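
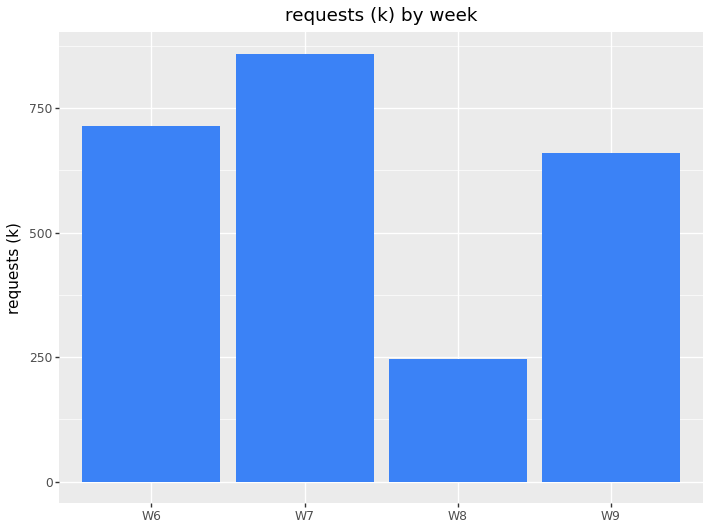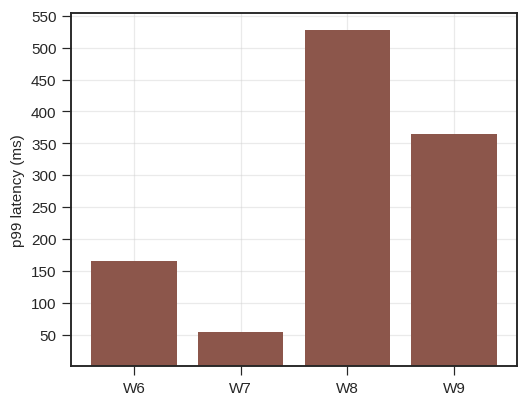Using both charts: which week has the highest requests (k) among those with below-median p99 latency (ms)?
W7

Chart 2 median p99 latency (ms) ≈ 250; below-median weeks: W6, W7. Among those, W7 has the highest requests (k) (≈ 900).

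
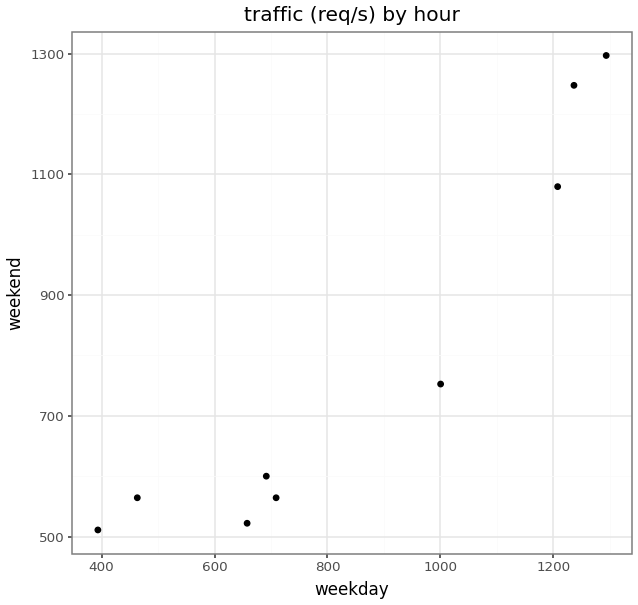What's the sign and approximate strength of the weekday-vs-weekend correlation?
Points are positively correlated; strong (|r| ≈ 0.9).

positive, strong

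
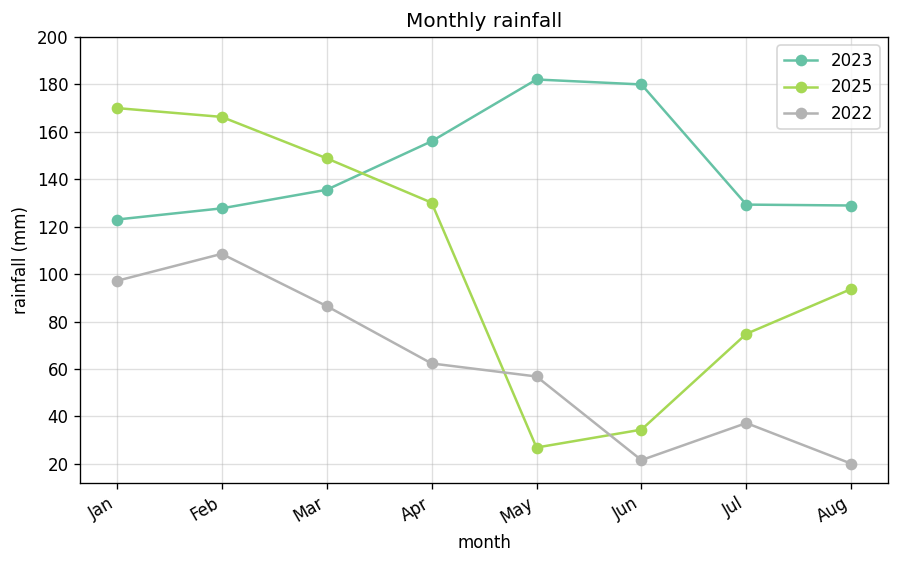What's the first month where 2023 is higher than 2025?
Mar: 2023 ≈ 140 vs 2025 ≈ 140 (not yet); Apr: 2023 ≈ 160 vs 2025 ≈ 140 (first crossover).

Apr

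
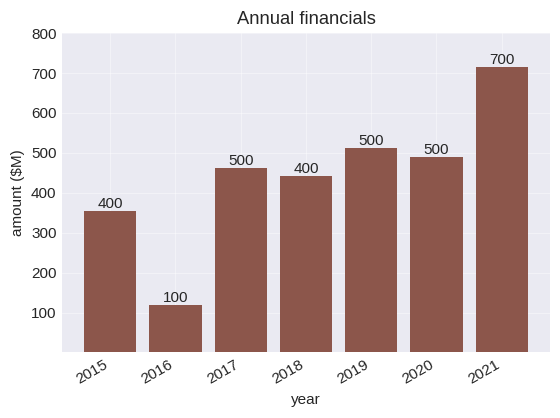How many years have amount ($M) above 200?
6

Above 200: 2015, 2017, 2018, 2019, 2020, 2021.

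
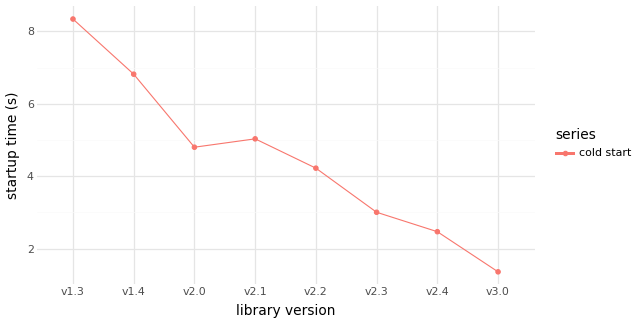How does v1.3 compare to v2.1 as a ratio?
v1.3 ≈ 8, v2.1 ≈ 5; 8/5 ≈ 1.6.

≈ 1.6×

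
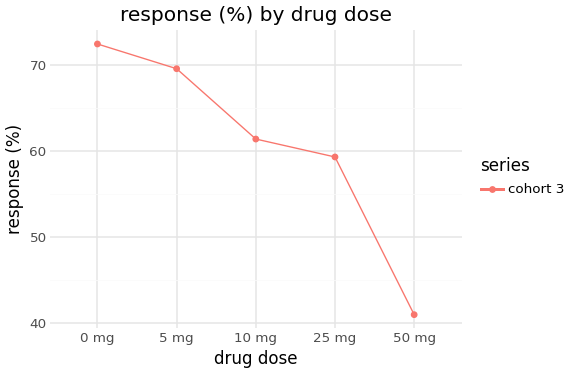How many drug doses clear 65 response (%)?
Above 65: 0 mg, 5 mg.

2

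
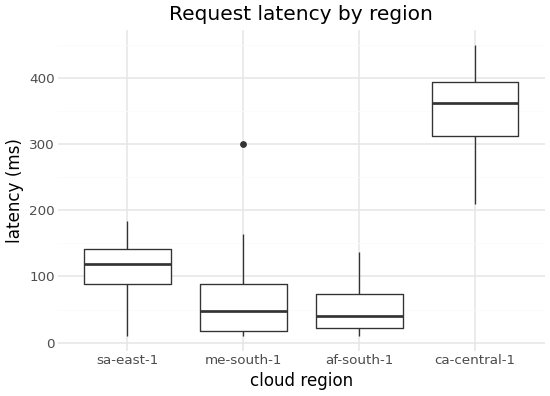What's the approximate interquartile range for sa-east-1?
Q3 ≈ 150, Q1 ≈ 100; IQR ≈ 50.

≈ 50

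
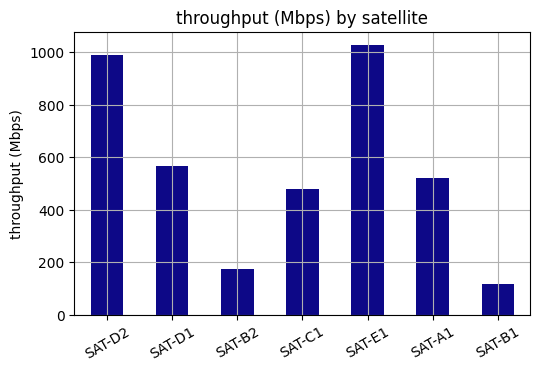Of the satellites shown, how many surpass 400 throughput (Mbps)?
5

Above 400: SAT-D2, SAT-D1, SAT-C1, SAT-E1, SAT-A1.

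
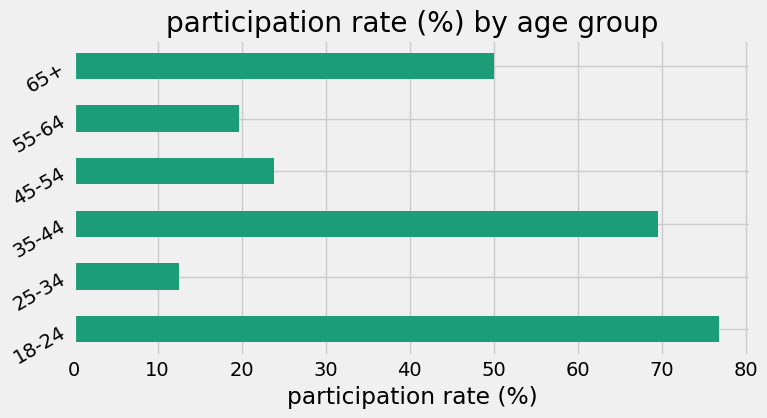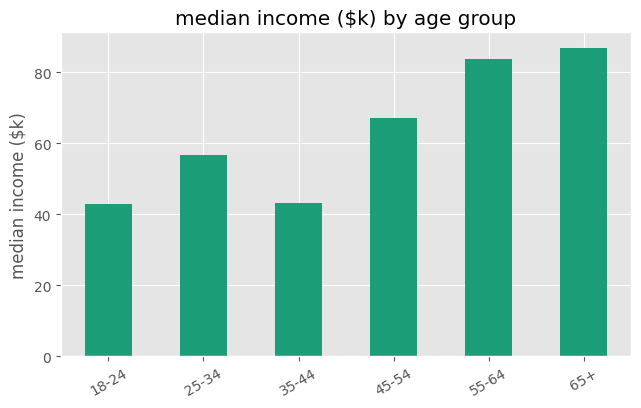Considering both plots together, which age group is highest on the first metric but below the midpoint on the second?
18-24

Chart 2 median median income ($k) ≈ 60; below-median age groups: 18-24, 25-34, 35-44. Among those, 18-24 has the highest participation rate (%) (≈ 80).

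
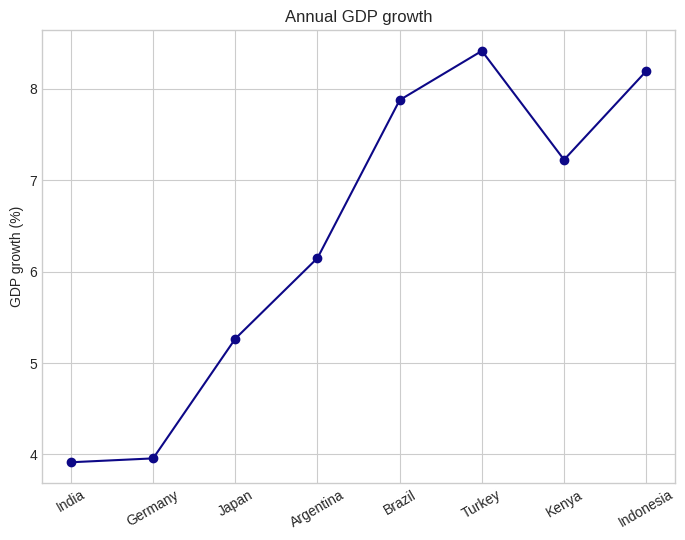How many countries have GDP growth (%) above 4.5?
Above 4.5: Japan, Argentina, Brazil, Turkey, Kenya, Indonesia.

6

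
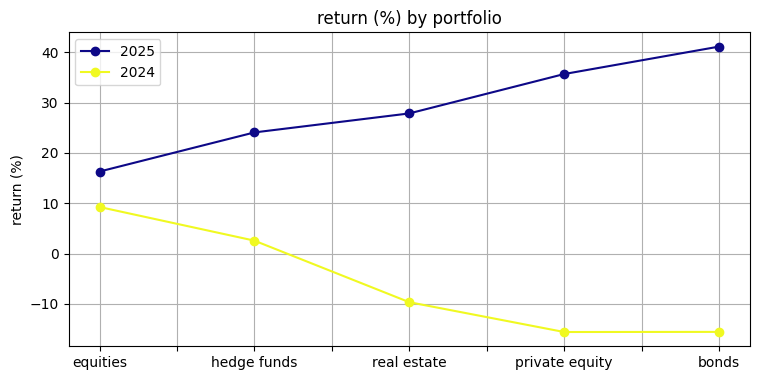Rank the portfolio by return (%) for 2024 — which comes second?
hedge funds

Top 3 for 2024: equities ≈ 10, hedge funds ≈ 5, real estate ≈ -10.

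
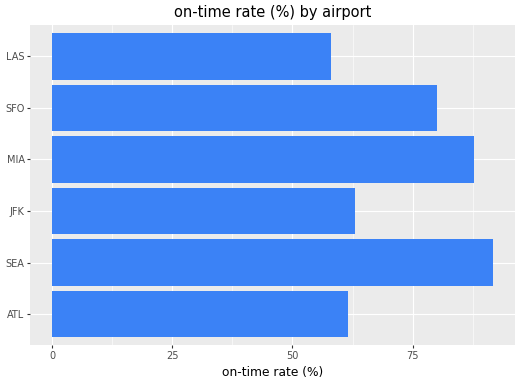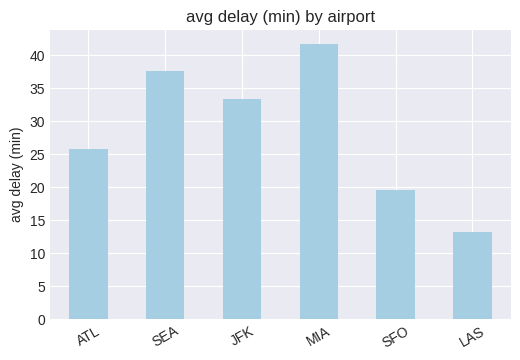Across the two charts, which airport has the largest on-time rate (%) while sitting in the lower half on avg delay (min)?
Chart 2 median avg delay (min) ≈ 30; below-median airports: ATL, SFO, LAS. Among those, SFO has the highest on-time rate (%) (≈ 80).

SFO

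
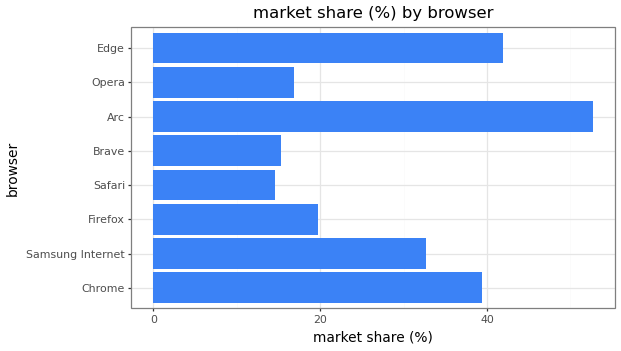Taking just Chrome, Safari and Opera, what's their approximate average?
≈ 23

(40 + 15 + 15) / 3 ≈ 23.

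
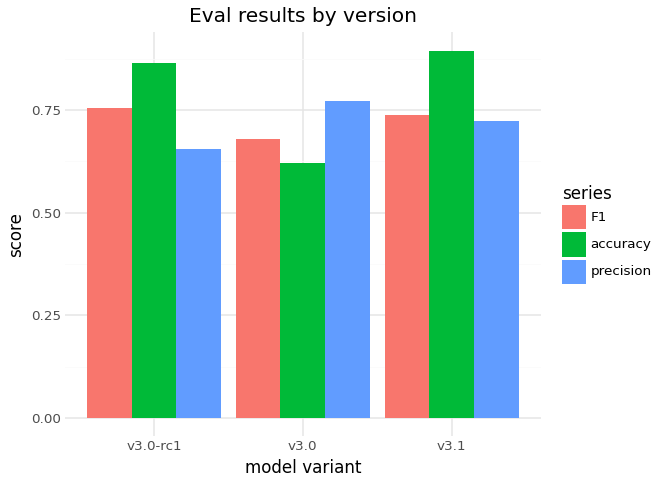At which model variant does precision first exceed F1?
v3.0-rc1: precision ≈ 0.7 vs F1 ≈ 0.8 (not yet); v3.0: precision ≈ 0.8 vs F1 ≈ 0.7 (first crossover).

v3.0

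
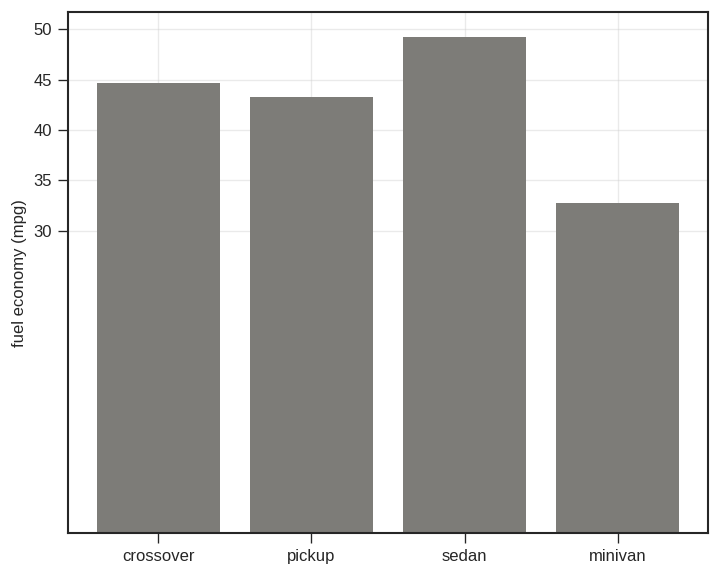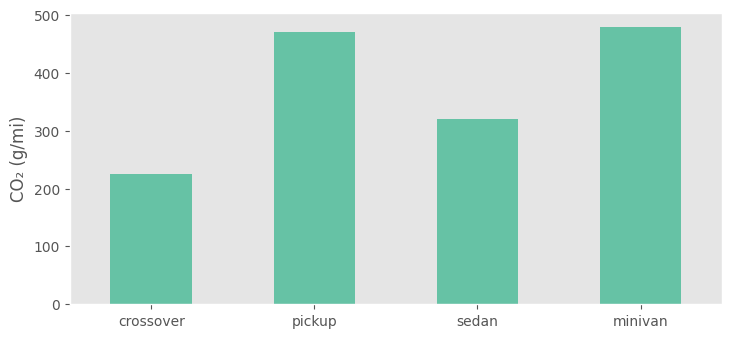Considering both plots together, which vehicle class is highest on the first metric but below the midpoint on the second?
Chart 2 median CO₂ (g/mi) ≈ 400; below-median vehicle classes: crossover, sedan. Among those, sedan has the highest fuel economy (mpg) (≈ 50).

sedan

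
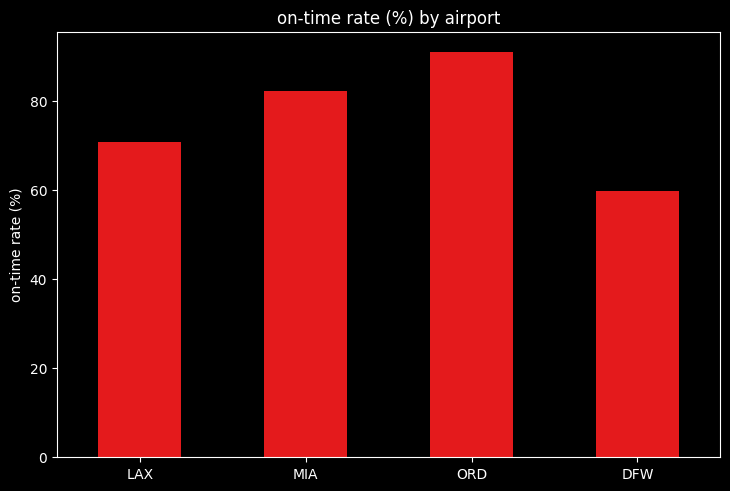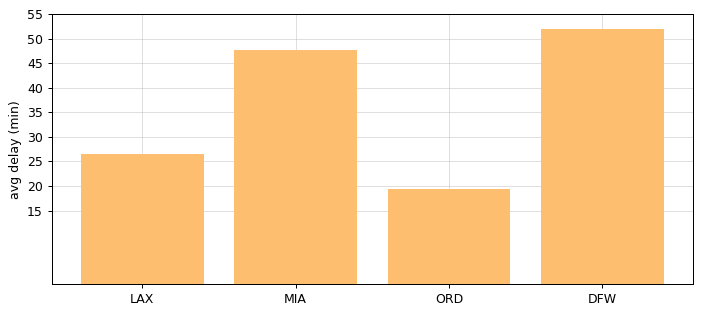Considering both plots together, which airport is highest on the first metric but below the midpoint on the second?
ORD

Chart 2 median avg delay (min) ≈ 35; below-median airports: LAX, ORD. Among those, ORD has the highest on-time rate (%) (≈ 90).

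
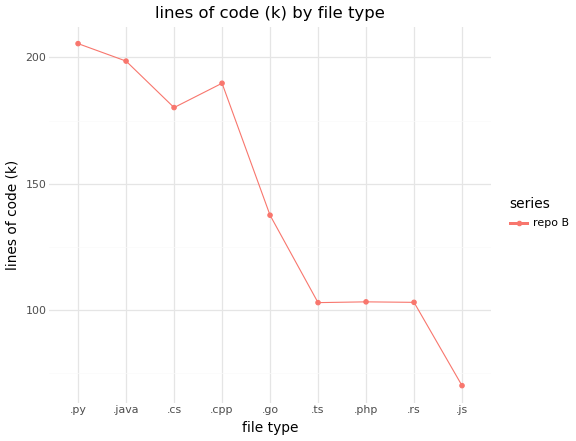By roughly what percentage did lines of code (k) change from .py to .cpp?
≈ -10%

.py ≈ 200, .cpp ≈ 180; (180 − 200) / 200 ≈ -10%.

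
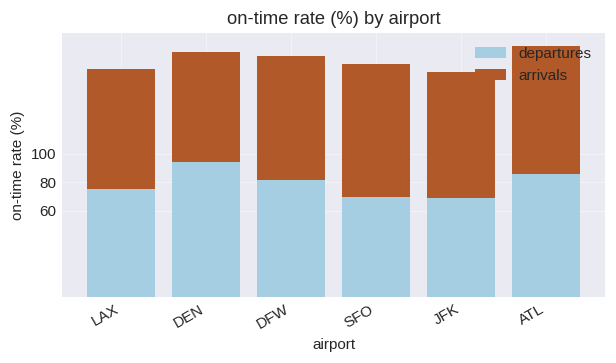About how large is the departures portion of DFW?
departures top ≈ 80, bottom ≈ 0; segment ≈ 80.

≈ 80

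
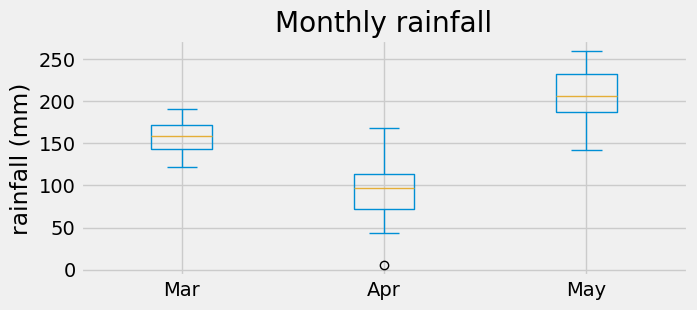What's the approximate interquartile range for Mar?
≈ 30

Q3 ≈ 170, Q1 ≈ 140; IQR ≈ 30.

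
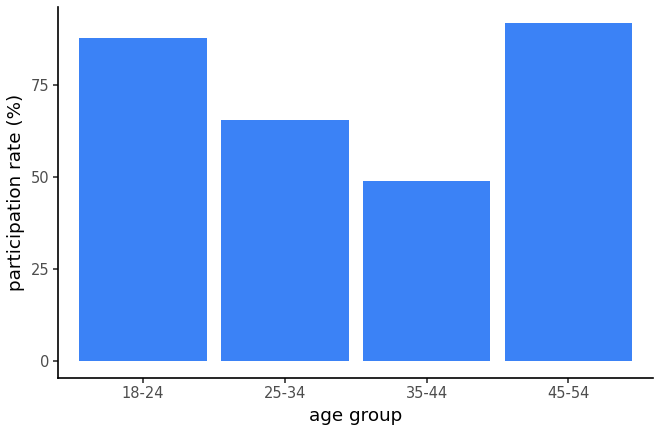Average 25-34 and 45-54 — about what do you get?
≈ 80

(70 + 90) / 2 ≈ 80.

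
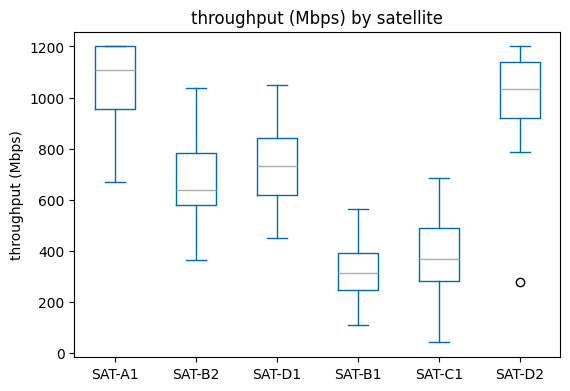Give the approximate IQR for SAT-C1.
≈ 200

Q3 ≈ 500, Q1 ≈ 300; IQR ≈ 200.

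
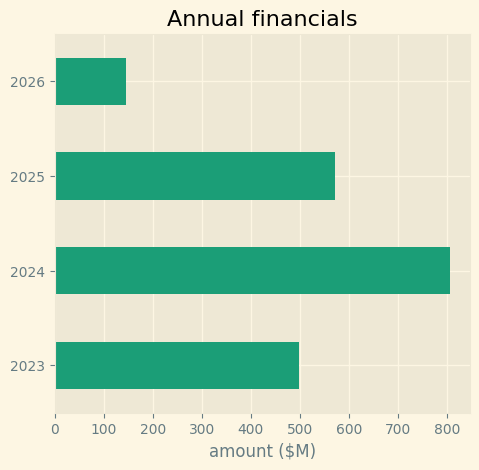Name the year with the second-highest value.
Top 3: 2024 ≈ 800, 2025 ≈ 600, 2023 ≈ 500.

2025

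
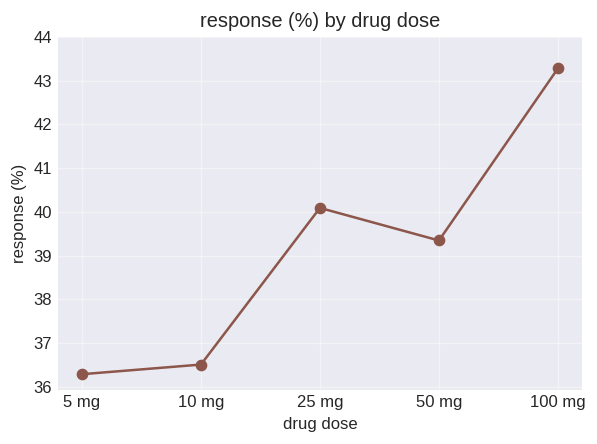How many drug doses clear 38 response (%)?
3

Above 38: 25 mg, 50 mg, 100 mg.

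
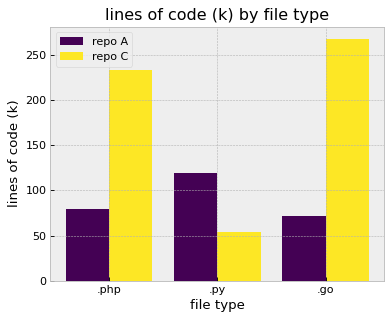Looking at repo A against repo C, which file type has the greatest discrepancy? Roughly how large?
.go, ≈ 200 k

.go: repo A ≈ 75, repo C ≈ 275 → gap ≈ 200. Next-largest (.php) is only ≈ 150.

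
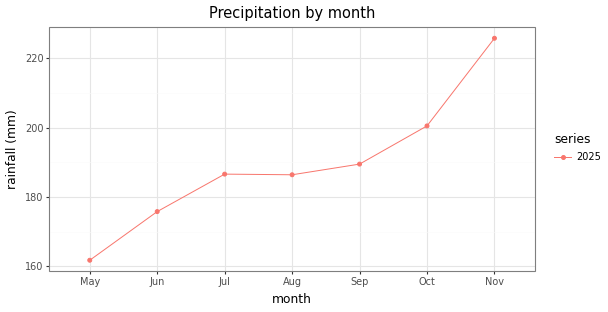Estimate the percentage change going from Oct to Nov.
Oct ≈ 200, Nov ≈ 230; (230 − 200) / 200 ≈ +15%.

≈ +15%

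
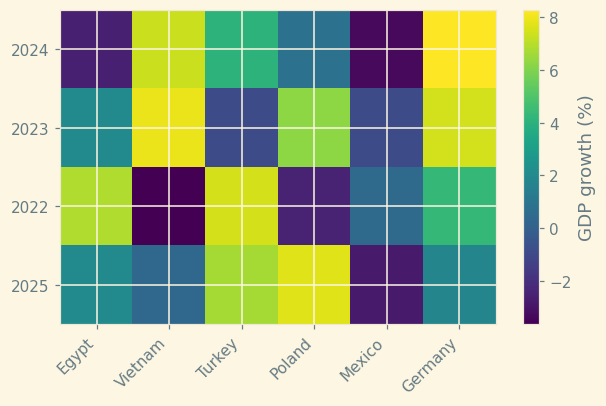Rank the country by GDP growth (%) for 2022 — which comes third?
Top 4 for 2022: Turkey ≈ 8, Egypt ≈ 7, Germany ≈ 4, Mexico ≈ 0.

Germany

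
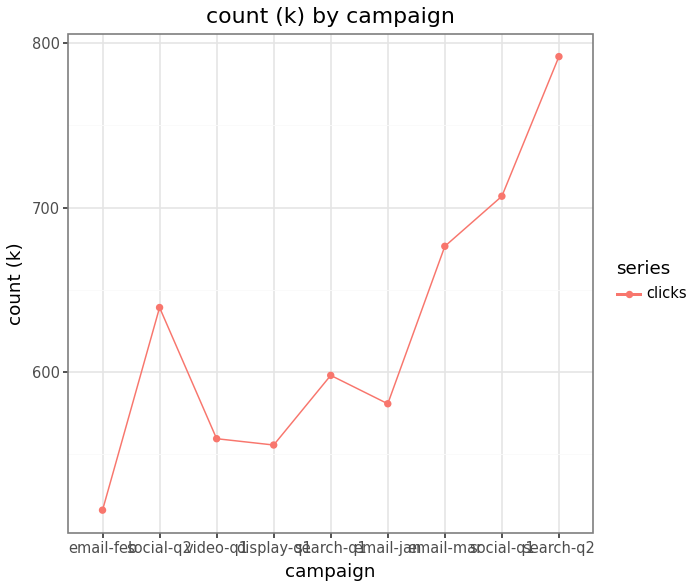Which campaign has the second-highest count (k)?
social-q1

Top 3: search-q2 ≈ 800, social-q1 ≈ 700, email-mar ≈ 675.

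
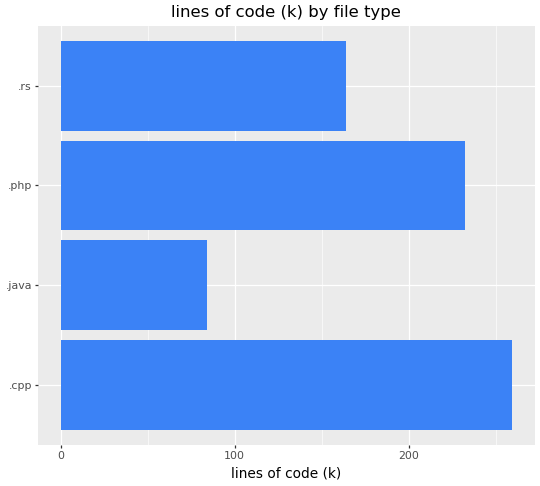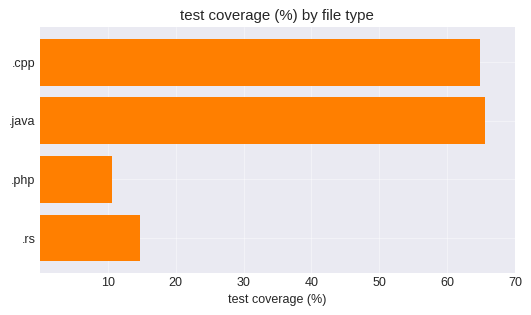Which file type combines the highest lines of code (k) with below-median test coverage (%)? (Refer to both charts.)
.php

Chart 2 median test coverage (%) ≈ 40; below-median file types: .php, .rs. Among those, .php has the highest lines of code (k) (≈ 225).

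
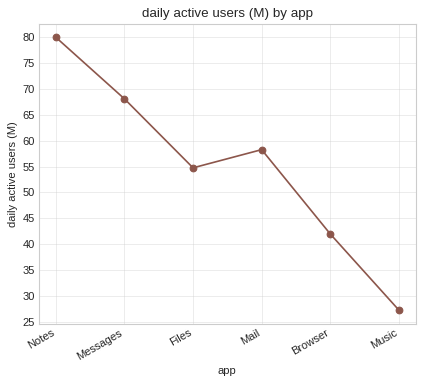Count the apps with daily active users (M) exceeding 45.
4

Above 45: Notes, Messages, Files, Mail.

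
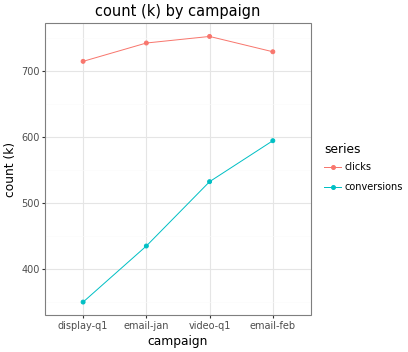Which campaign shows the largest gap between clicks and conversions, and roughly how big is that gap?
display-q1, ≈ 350 k

display-q1: clicks ≈ 700, conversions ≈ 350 → gap ≈ 350. Next-largest (email-jan) is only ≈ 300.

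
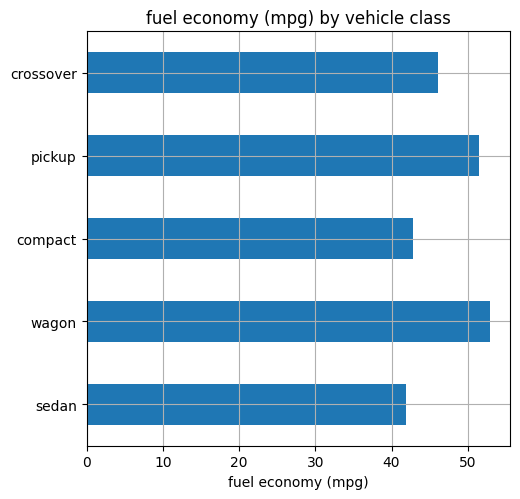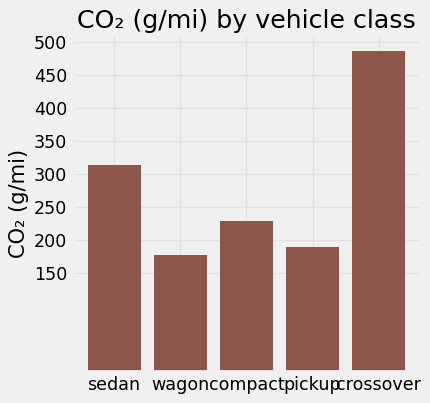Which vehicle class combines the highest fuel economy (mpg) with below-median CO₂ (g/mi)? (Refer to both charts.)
wagon

Chart 2 median CO₂ (g/mi) ≈ 250; below-median vehicle classes: wagon, pickup. Among those, wagon has the highest fuel economy (mpg) (≈ 55).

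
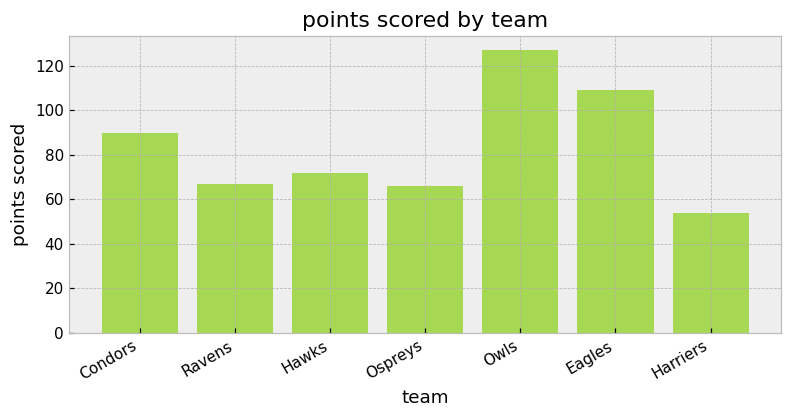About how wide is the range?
≈ 60

Max Owls ≈ 120, min Harriers ≈ 60; range ≈ 60.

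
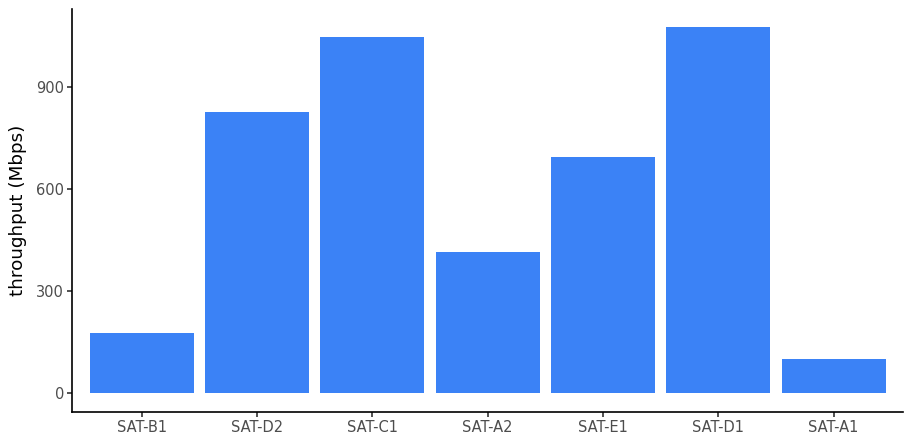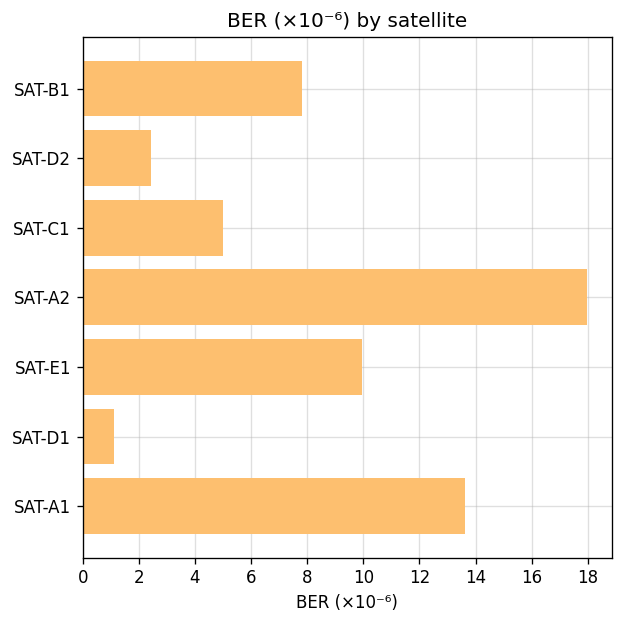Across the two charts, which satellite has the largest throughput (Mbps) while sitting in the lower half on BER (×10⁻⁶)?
Chart 2 median BER (×10⁻⁶) ≈ 8; below-median satellites: SAT-D2, SAT-C1, SAT-D1. Among those, SAT-D1 has the highest throughput (Mbps) (≈ 1100).

SAT-D1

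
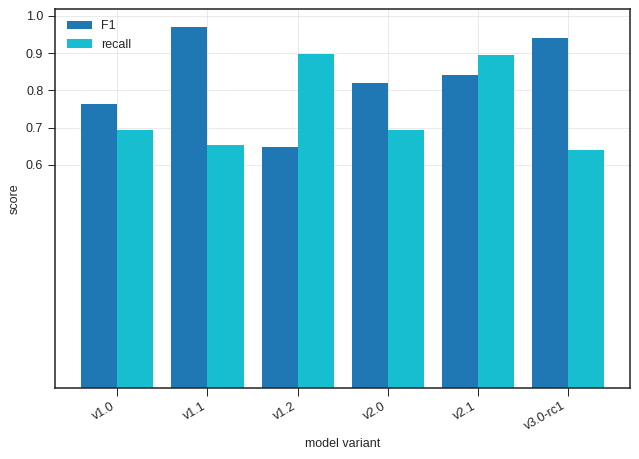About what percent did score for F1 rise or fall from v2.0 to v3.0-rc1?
v2.0 ≈ 0.8, v3.0-rc1 ≈ 0.9; (0.9 − 0.8) / 0.8 ≈ +12.5%.

≈ +12.5%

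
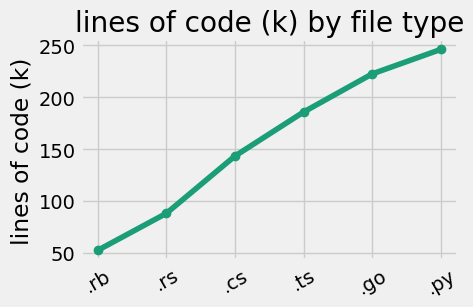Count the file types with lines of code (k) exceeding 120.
4

Above 120: .cs, .ts, .go, .py.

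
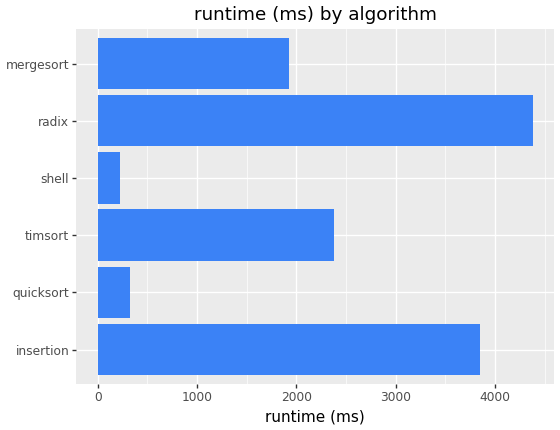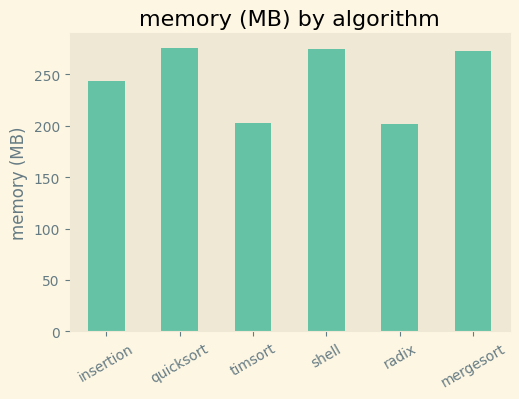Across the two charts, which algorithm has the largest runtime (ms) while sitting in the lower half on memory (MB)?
Chart 2 median memory (MB) ≈ 250; below-median algorithms: insertion, timsort, radix. Among those, radix has the highest runtime (ms) (≈ 4500).

radix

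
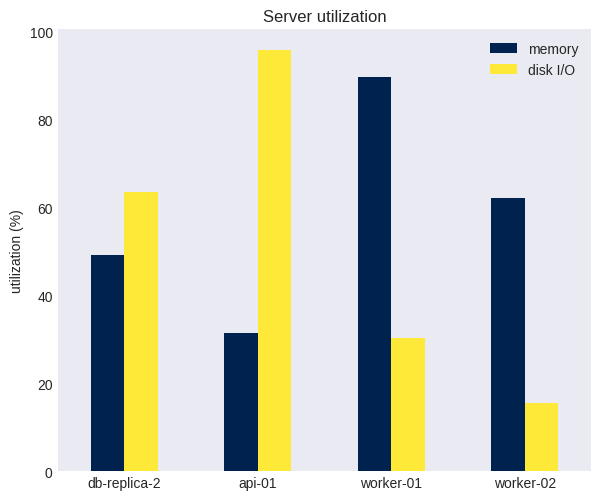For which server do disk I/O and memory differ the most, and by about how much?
api-01: disk I/O ≈ 100, memory ≈ 30 → gap ≈ 70. Next-largest (worker-01) is only ≈ 60.

api-01, ≈ 70 %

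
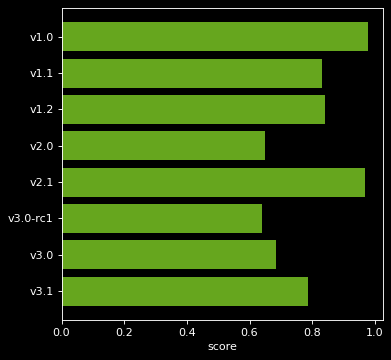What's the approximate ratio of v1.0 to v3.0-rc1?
≈ 1.67×

v1.0 ≈ 1.0, v3.0-rc1 ≈ 0.6; 1.0/0.6 ≈ 1.67.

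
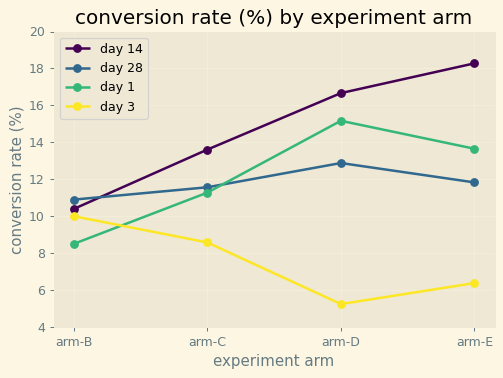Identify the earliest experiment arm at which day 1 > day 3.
arm-B: day 1 ≈ 8 vs day 3 ≈ 10 (not yet); arm-C: day 1 ≈ 12 vs day 3 ≈ 8 (first crossover).

arm-C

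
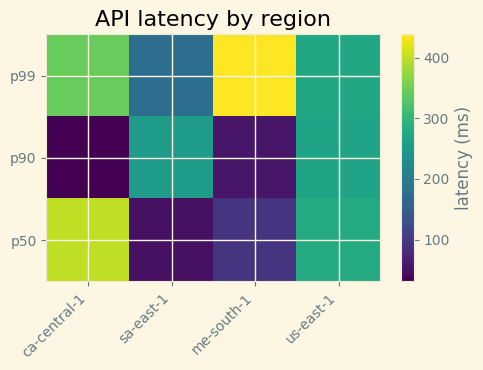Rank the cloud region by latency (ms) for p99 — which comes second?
ca-central-1

Top 3 for p99: me-south-1 ≈ 450, ca-central-1 ≈ 350, us-east-1 ≈ 300.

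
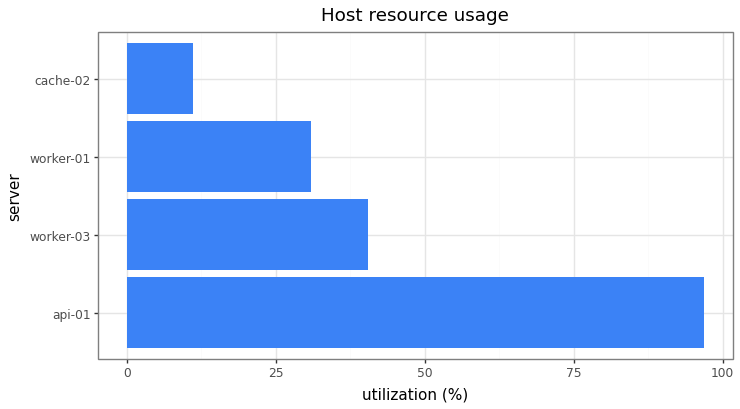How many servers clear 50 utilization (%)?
Above 50: api-01.

1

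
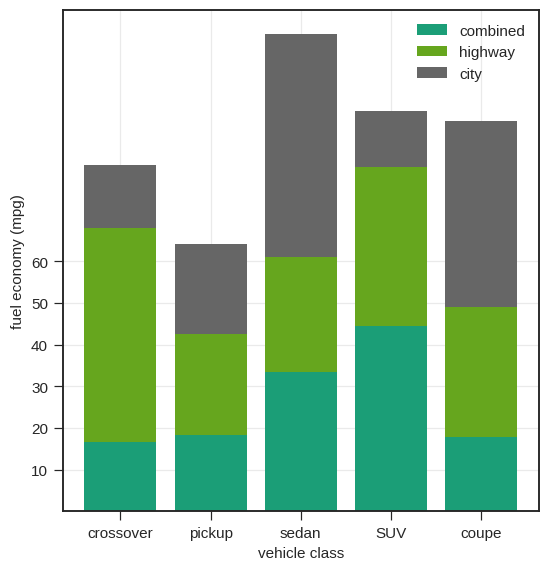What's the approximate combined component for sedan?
≈ 30

combined top ≈ 30, bottom ≈ 0; segment ≈ 30.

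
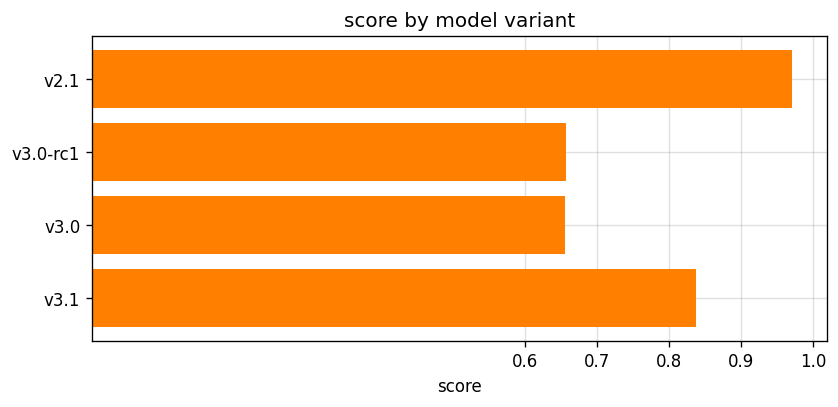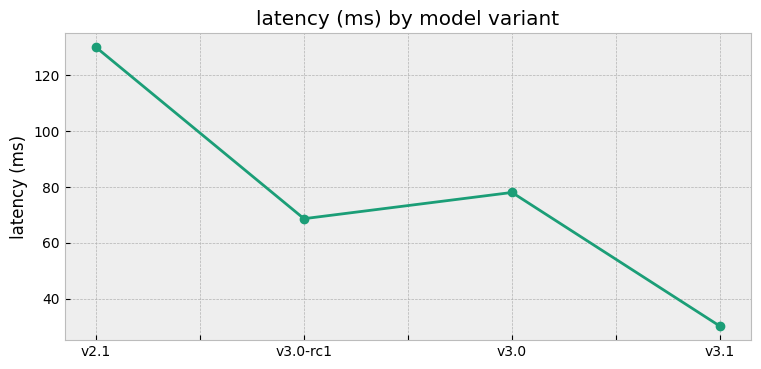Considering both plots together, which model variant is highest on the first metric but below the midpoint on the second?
v3.1

Chart 2 median latency (ms) ≈ 80; below-median model variants: v3.0-rc1, v3.1. Among those, v3.1 has the highest score (≈ 0.8).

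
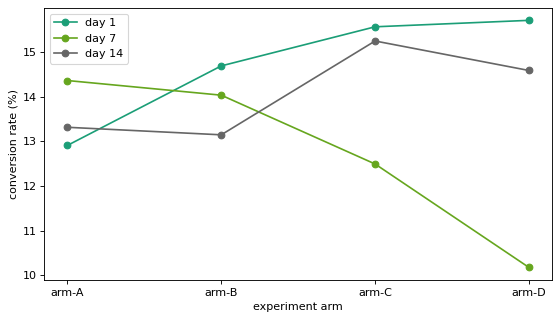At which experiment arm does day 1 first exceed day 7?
arm-A: day 1 ≈ 13.0 vs day 7 ≈ 14.5 (not yet); arm-B: day 1 ≈ 14.5 vs day 7 ≈ 14.0 (first crossover).

arm-B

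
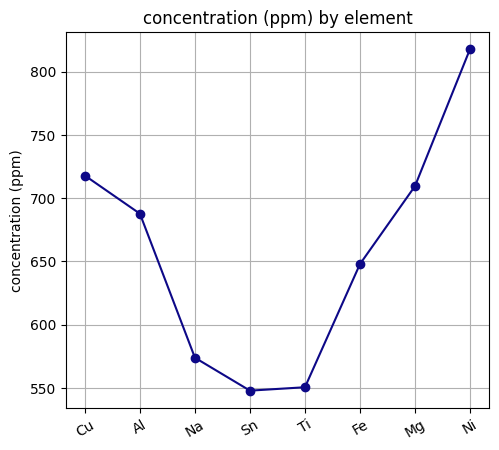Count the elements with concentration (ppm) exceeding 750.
1

Above 750: Ni.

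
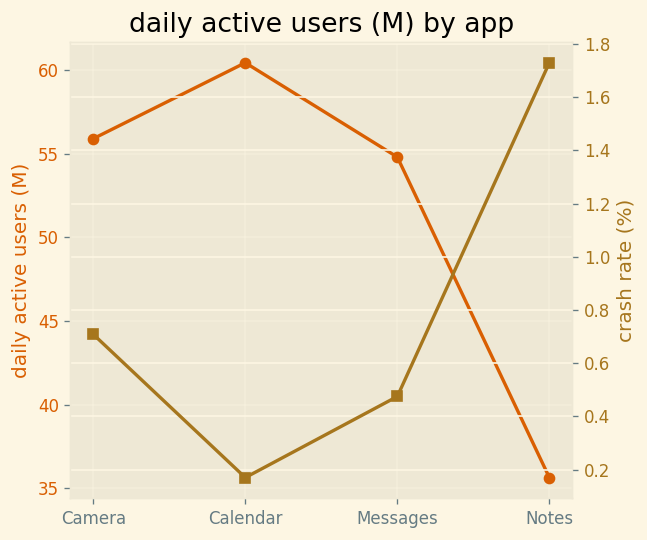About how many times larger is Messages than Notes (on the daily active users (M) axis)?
Messages ≈ 55, Notes ≈ 35; 55/35 ≈ 1.57.

≈ 1.57×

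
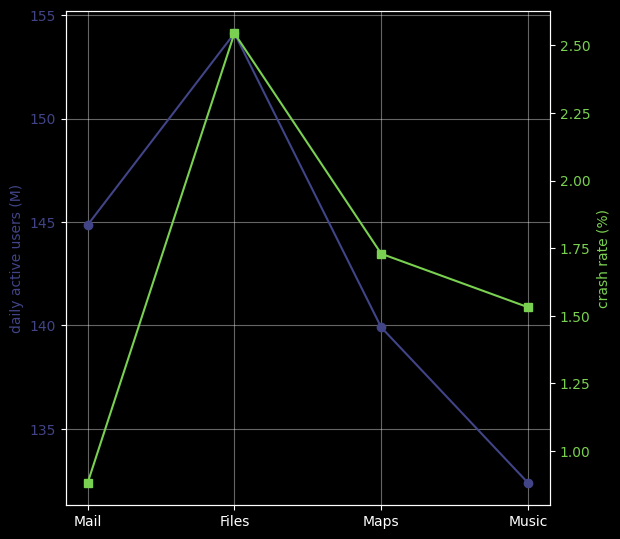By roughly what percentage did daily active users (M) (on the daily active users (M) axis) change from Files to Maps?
Files ≈ 154, Maps ≈ 140; (140 − 154) / 154 ≈ -9.1%.

≈ -9.1%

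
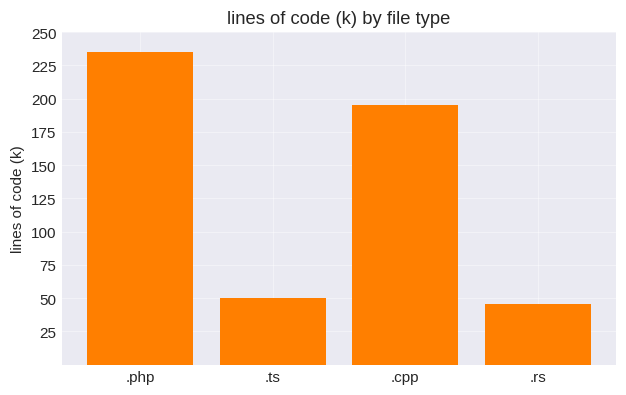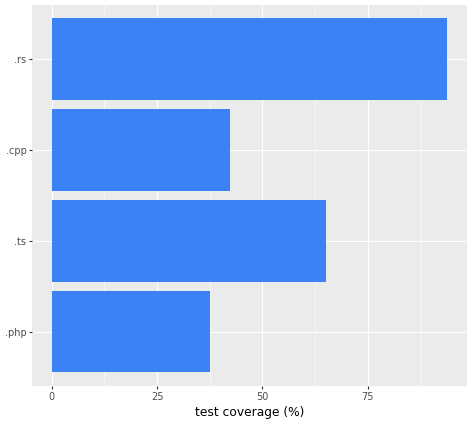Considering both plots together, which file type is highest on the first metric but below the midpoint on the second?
Chart 2 median test coverage (%) ≈ 50; below-median file types: .php, .cpp. Among those, .php has the highest lines of code (k) (≈ 225).

.php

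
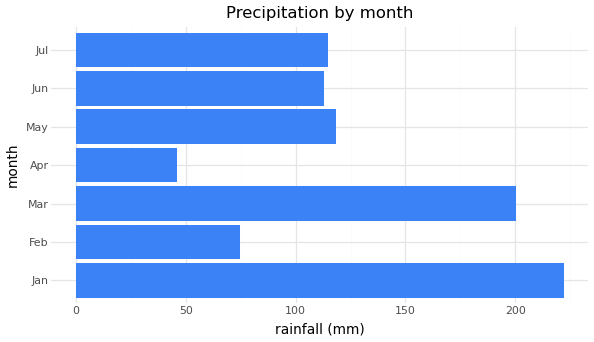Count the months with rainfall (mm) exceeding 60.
Above 60: Jan, Feb, Mar, May, Jun, Jul.

6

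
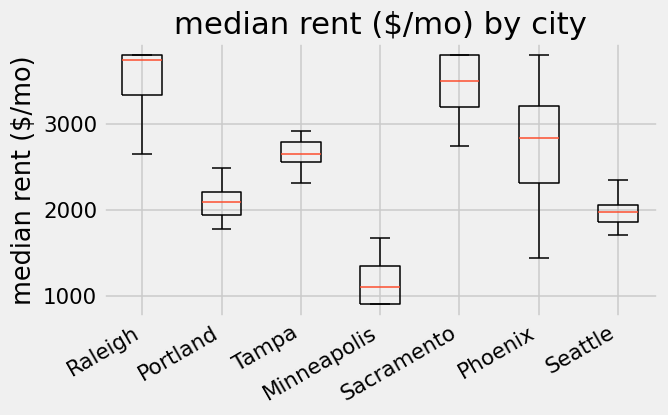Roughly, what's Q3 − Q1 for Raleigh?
≈ 500

Q3 ≈ 4000, Q1 ≈ 3500; IQR ≈ 500.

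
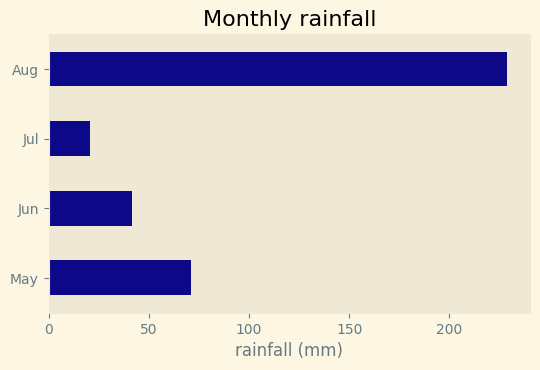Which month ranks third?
Top 4: Aug ≈ 220, May ≈ 80, Jun ≈ 40, Jul ≈ 20.

Jun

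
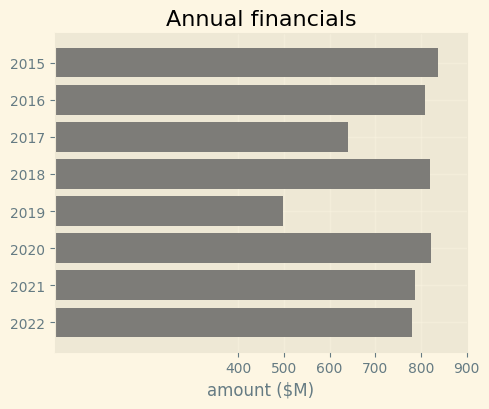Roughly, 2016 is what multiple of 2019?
2016 ≈ 800, 2019 ≈ 500; 800/500 ≈ 1.6.

≈ 1.6×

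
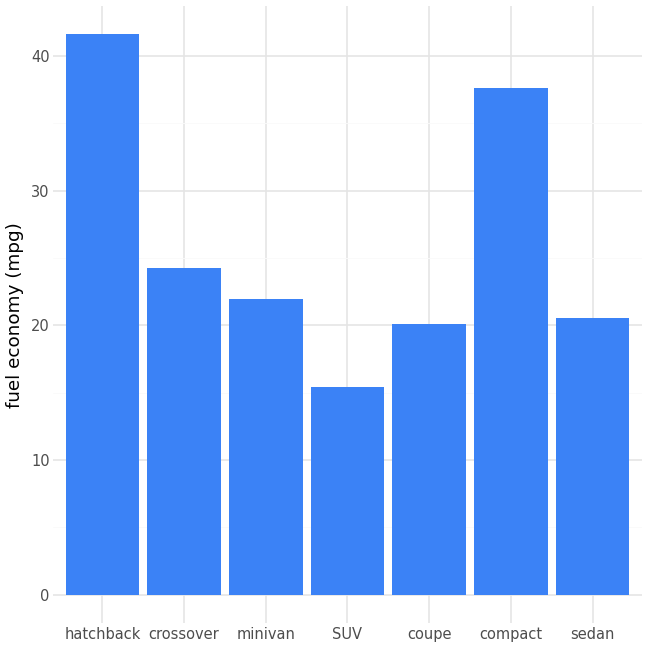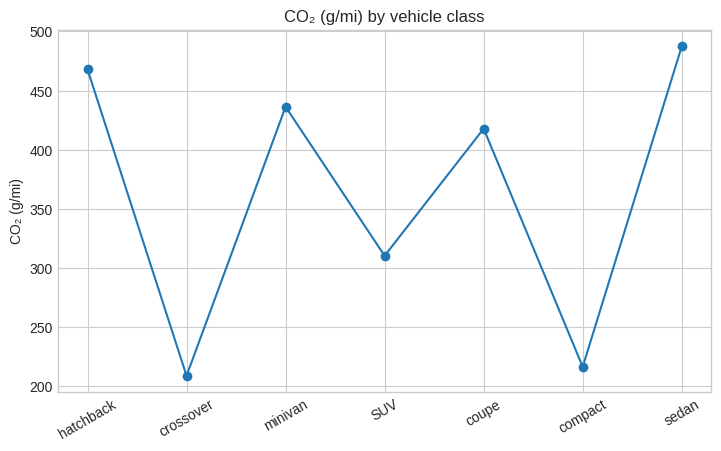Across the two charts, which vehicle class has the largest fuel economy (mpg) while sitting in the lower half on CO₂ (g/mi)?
compact

Chart 2 median CO₂ (g/mi) ≈ 400; below-median vehicle classes: crossover, SUV, compact. Among those, compact has the highest fuel economy (mpg) (≈ 40).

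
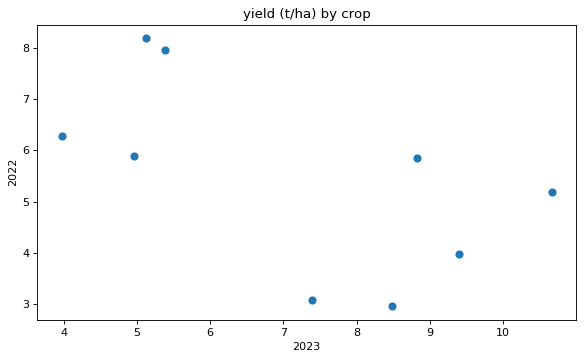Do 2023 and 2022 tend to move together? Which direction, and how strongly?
Points are negatively correlated; moderate (|r| ≈ 0.6).

negative, moderate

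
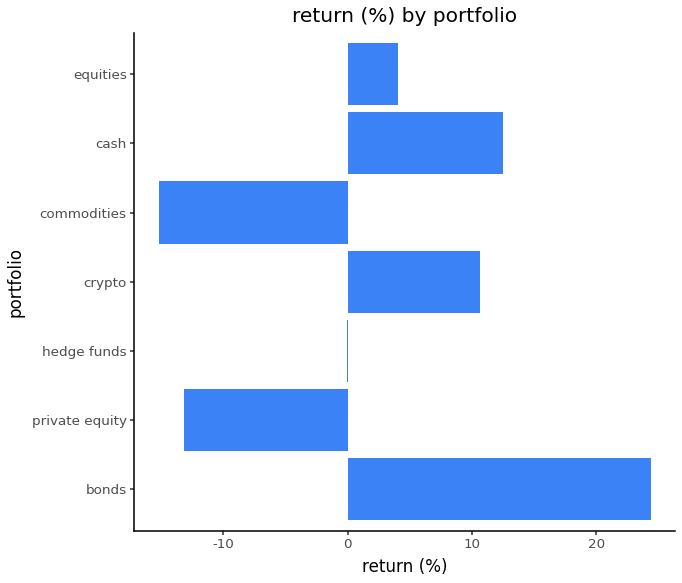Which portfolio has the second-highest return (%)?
Top 3: bonds ≈ 25, cash ≈ 15, crypto ≈ 10.

cash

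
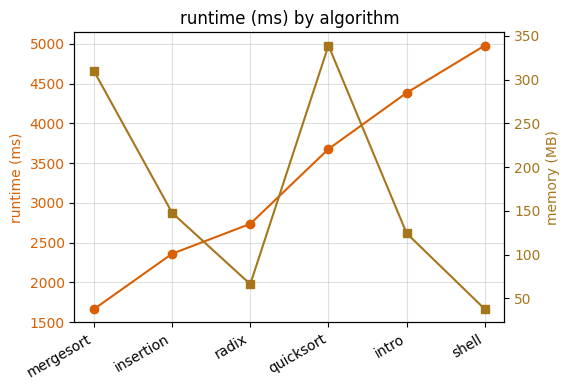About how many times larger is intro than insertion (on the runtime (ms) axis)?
≈ 1.8×

intro ≈ 4500, insertion ≈ 2500; 4500/2500 ≈ 1.8.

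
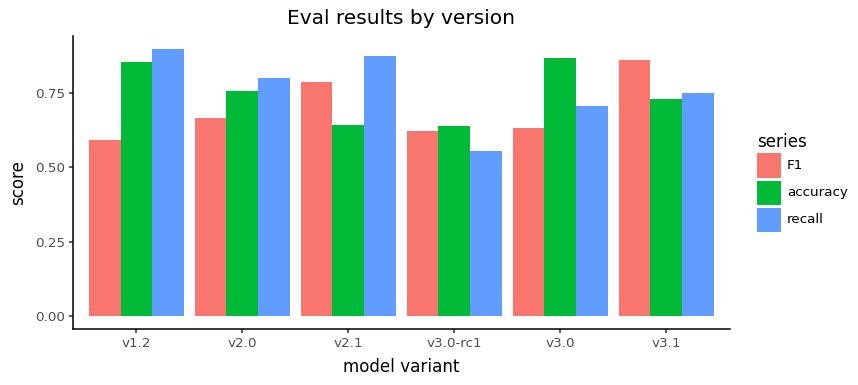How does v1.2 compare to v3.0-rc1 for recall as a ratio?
≈ 1.5×

v1.2 ≈ 0.9, v3.0-rc1 ≈ 0.6; 0.9/0.6 ≈ 1.5.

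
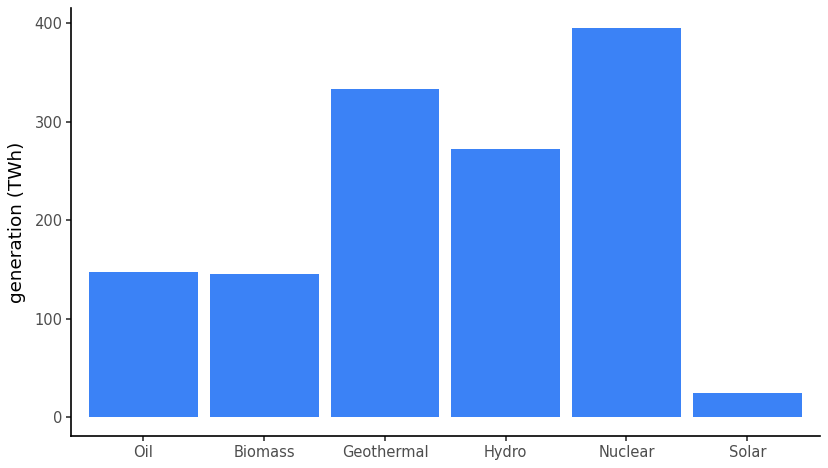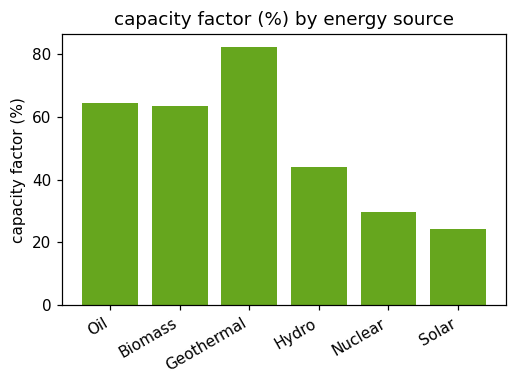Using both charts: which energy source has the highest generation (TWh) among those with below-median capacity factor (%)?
Chart 2 median capacity factor (%) ≈ 50; below-median energy sources: Hydro, Nuclear, Solar. Among those, Nuclear has the highest generation (TWh) (≈ 400).

Nuclear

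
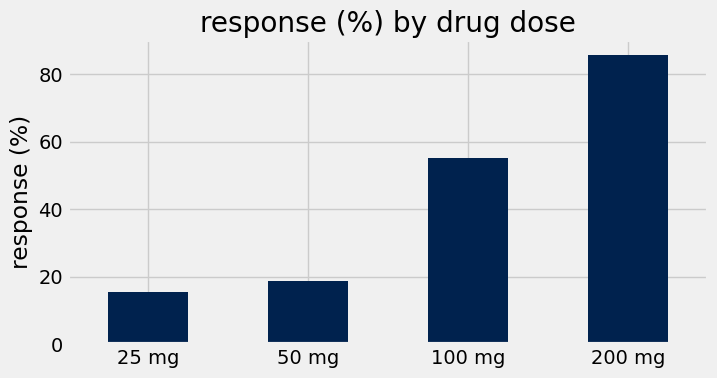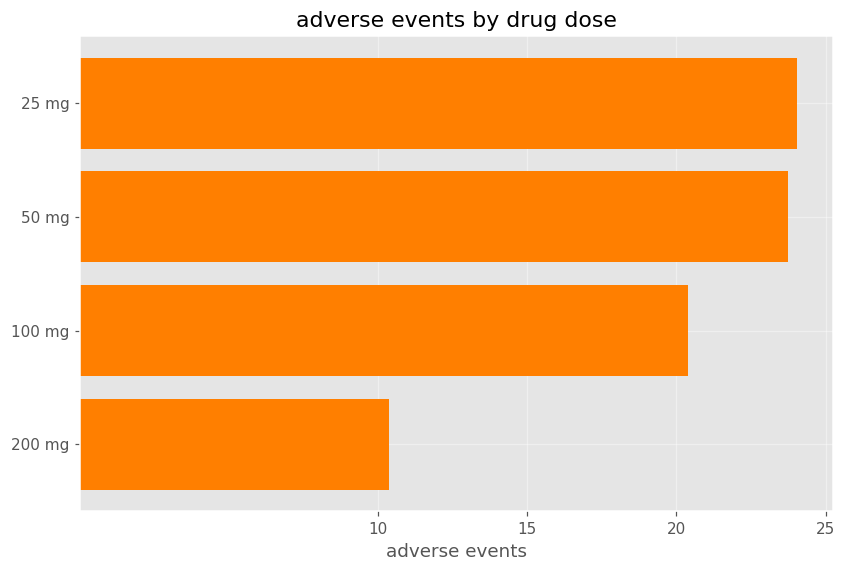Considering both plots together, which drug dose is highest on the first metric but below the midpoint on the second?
Chart 2 median adverse events ≈ 20; below-median drug doses: 100 mg, 200 mg. Among those, 200 mg has the highest response (%) (≈ 90).

200 mg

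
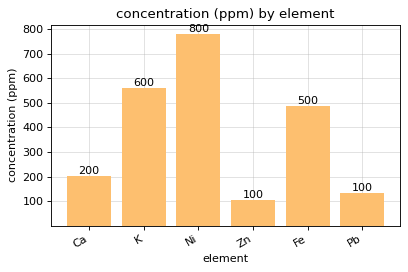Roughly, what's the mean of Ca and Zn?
(200 + 100) / 2 ≈ 150.

≈ 150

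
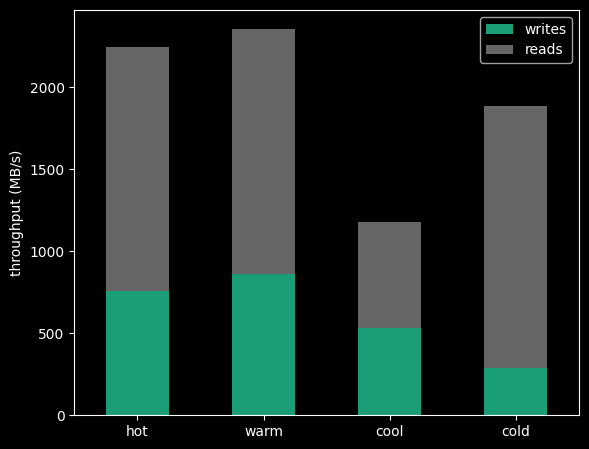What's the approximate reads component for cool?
≈ 600

reads top ≈ 1200, bottom ≈ 600; segment ≈ 600.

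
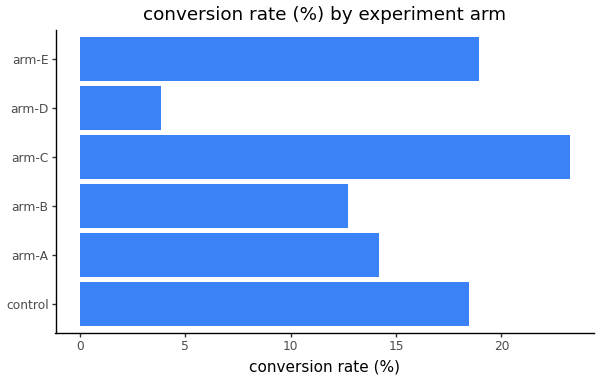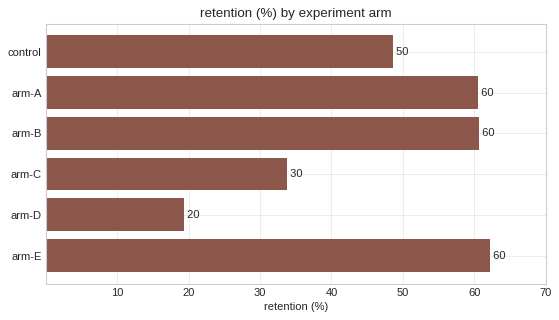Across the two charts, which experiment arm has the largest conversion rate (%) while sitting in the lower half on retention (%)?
Chart 2 median retention (%) ≈ 50; below-median experiment arms: control, arm-C, arm-D. Among those, arm-C has the highest conversion rate (%) (≈ 25).

arm-C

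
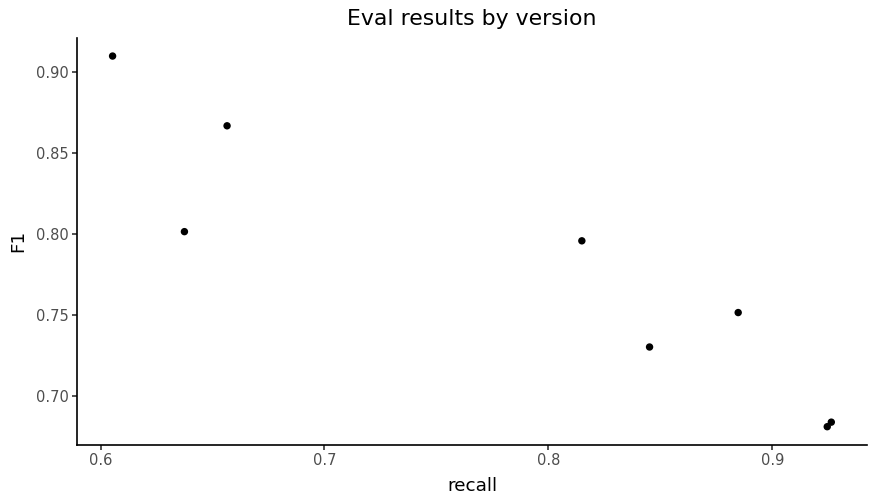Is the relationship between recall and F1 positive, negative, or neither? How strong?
Points are negatively correlated; strong (|r| ≈ 0.9).

negative, strong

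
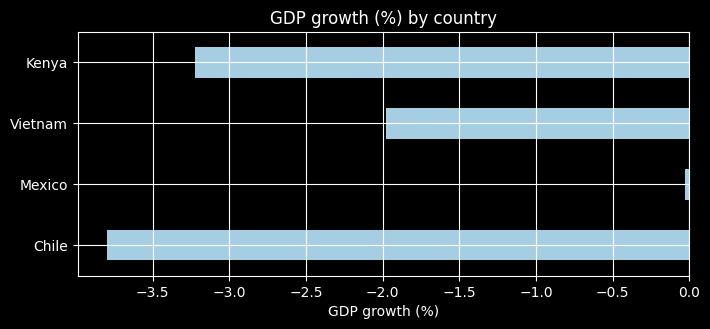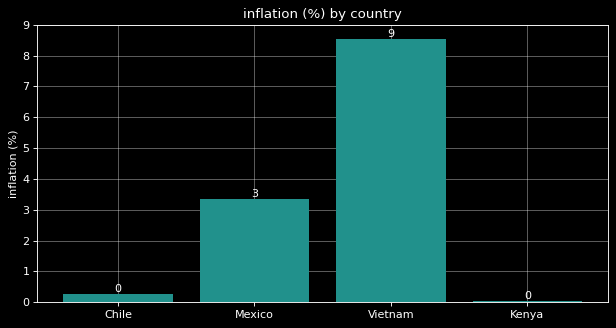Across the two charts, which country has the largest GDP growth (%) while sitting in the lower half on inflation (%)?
Kenya

Chart 2 median inflation (%) ≈ 2; below-median countries: Chile, Kenya. Among those, Kenya has the highest GDP growth (%) (≈ -3).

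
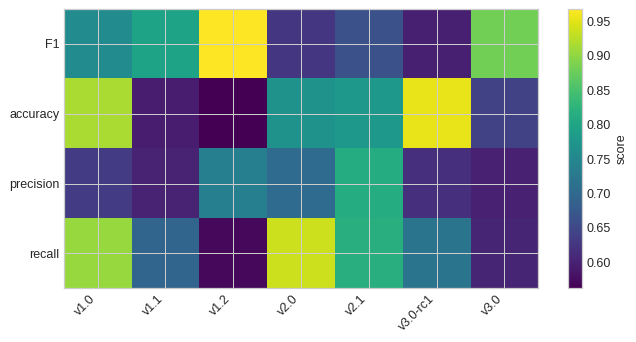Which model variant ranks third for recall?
v2.1

Top 4 for recall: v2.0 ≈ 0.95, v1.0 ≈ 0.90, v2.1 ≈ 0.80, v3.0-rc1 ≈ 0.70.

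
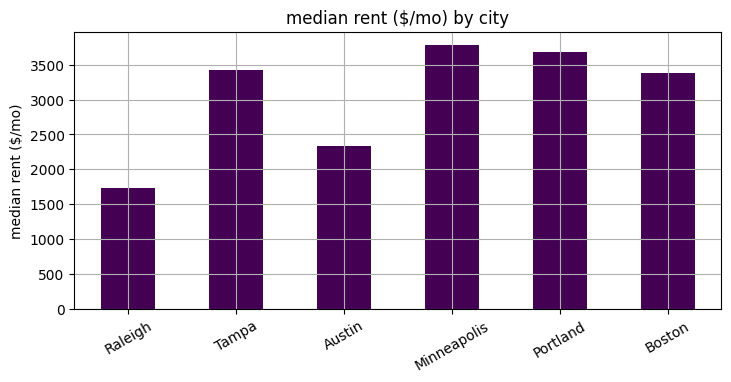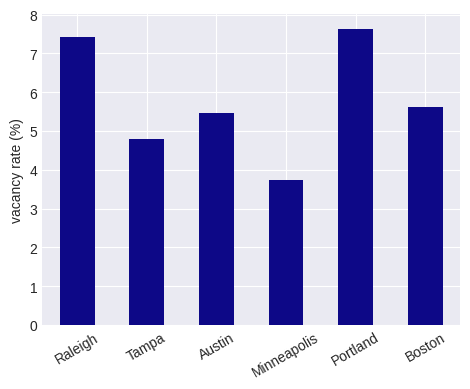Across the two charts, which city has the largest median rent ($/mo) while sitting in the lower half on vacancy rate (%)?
Chart 2 median vacancy rate (%) ≈ 6; below-median cities: Tampa, Austin, Minneapolis. Among those, Minneapolis has the highest median rent ($/mo) (≈ 4000).

Minneapolis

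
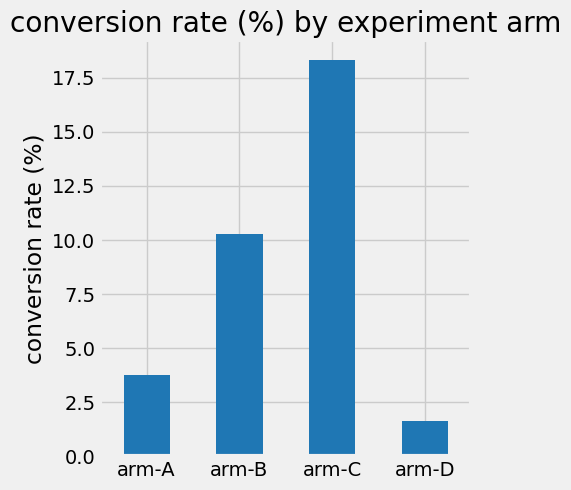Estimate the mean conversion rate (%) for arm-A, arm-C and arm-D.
(4 + 18 + 2) / 3 ≈ 8.

≈ 8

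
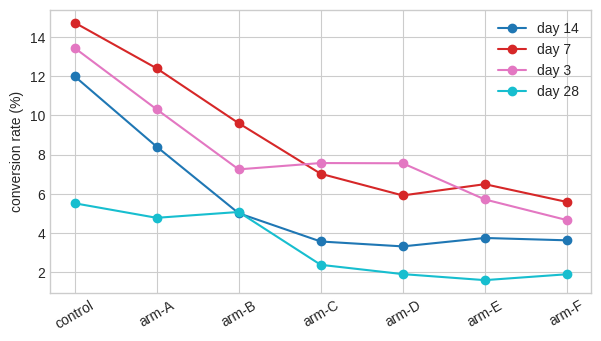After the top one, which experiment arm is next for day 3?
arm-A

Top 3 for day 3: control ≈ 14, arm-A ≈ 10, arm-C ≈ 8.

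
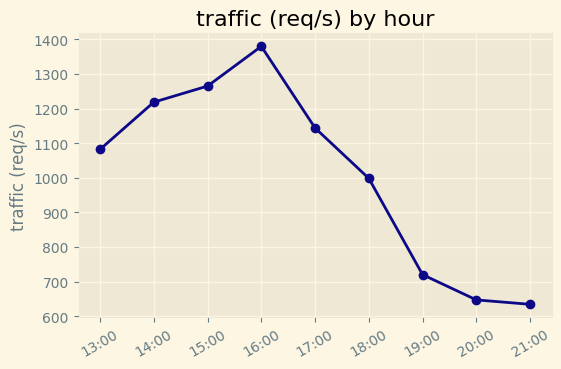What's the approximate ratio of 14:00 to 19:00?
≈ 1.71×

14:00 ≈ 1200, 19:00 ≈ 700; 1200/700 ≈ 1.71.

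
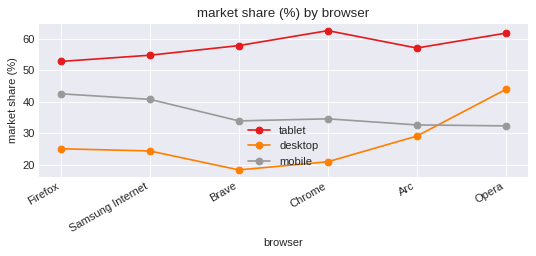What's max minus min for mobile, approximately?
≈ 15

Max Firefox ≈ 45, min Opera ≈ 30; range ≈ 15.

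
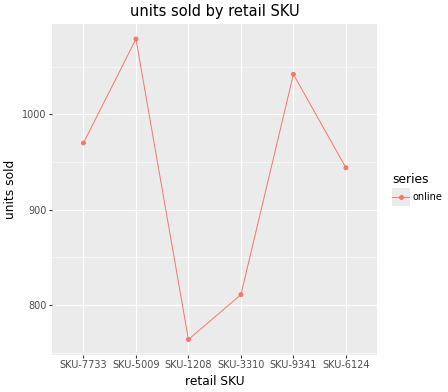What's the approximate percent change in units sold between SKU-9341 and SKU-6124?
SKU-9341 ≈ 1050, SKU-6124 ≈ 950; (950 − 1050) / 1050 ≈ -9.5%.

≈ -9.5%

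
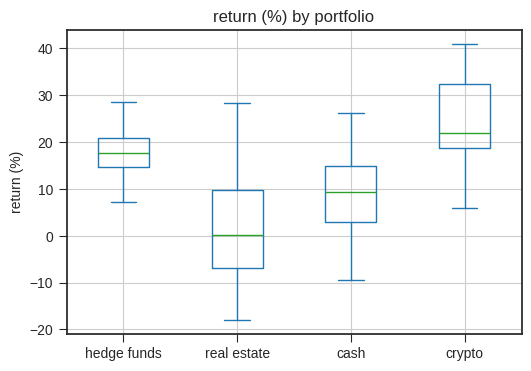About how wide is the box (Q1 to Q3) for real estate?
≈ 15

Q3 ≈ 10, Q1 ≈ -5; IQR ≈ 15.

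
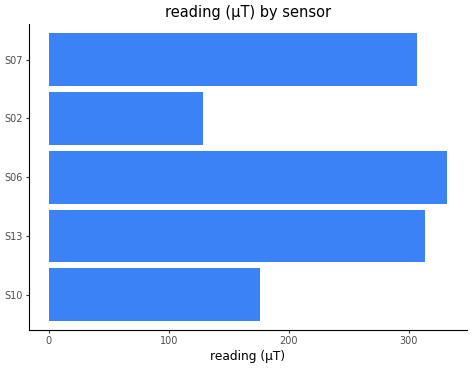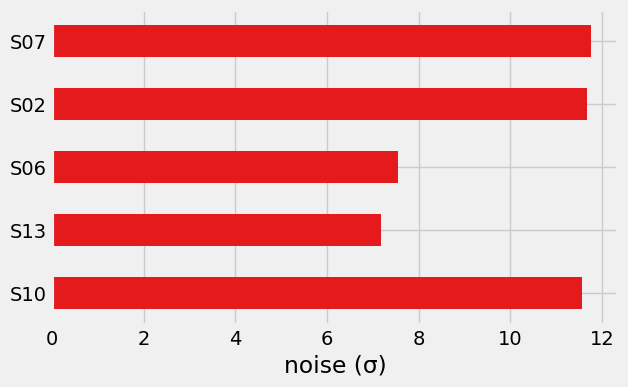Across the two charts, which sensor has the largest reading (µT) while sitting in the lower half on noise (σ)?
Chart 2 median noise (σ) ≈ 12; below-median sensors: S13, S06. Among those, S06 has the highest reading (µT) (≈ 350).

S06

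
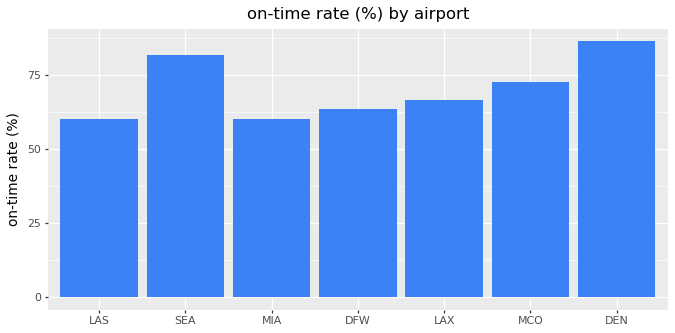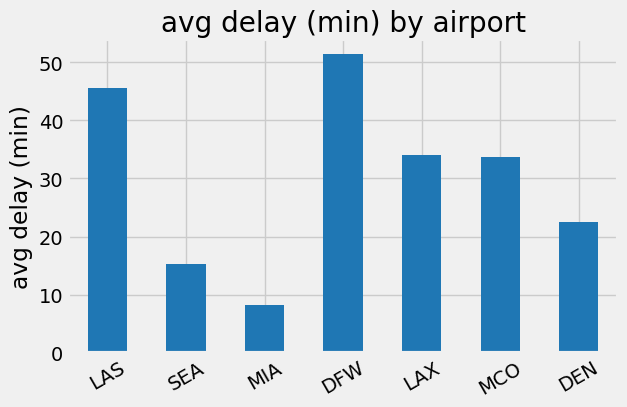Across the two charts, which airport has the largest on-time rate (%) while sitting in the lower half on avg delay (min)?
Chart 2 median avg delay (min) ≈ 35; below-median airports: SEA, MIA, DEN. Among those, DEN has the highest on-time rate (%) (≈ 90).

DEN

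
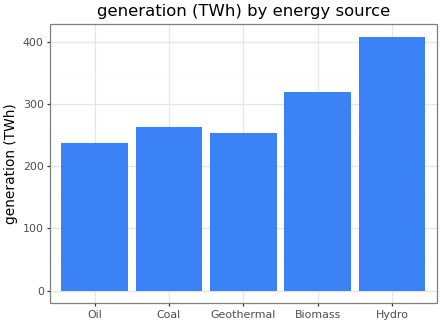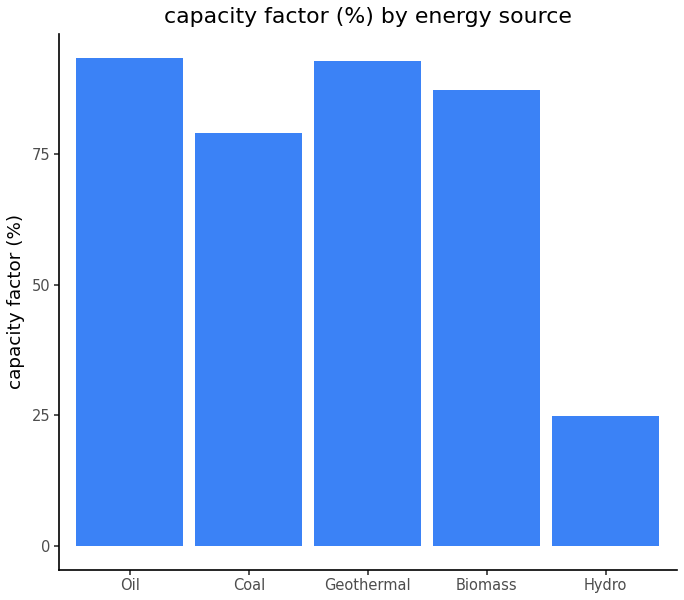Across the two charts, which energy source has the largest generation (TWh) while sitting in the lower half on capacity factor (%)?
Hydro

Chart 2 median capacity factor (%) ≈ 90; below-median energy sources: Coal, Hydro. Among those, Hydro has the highest generation (TWh) (≈ 400).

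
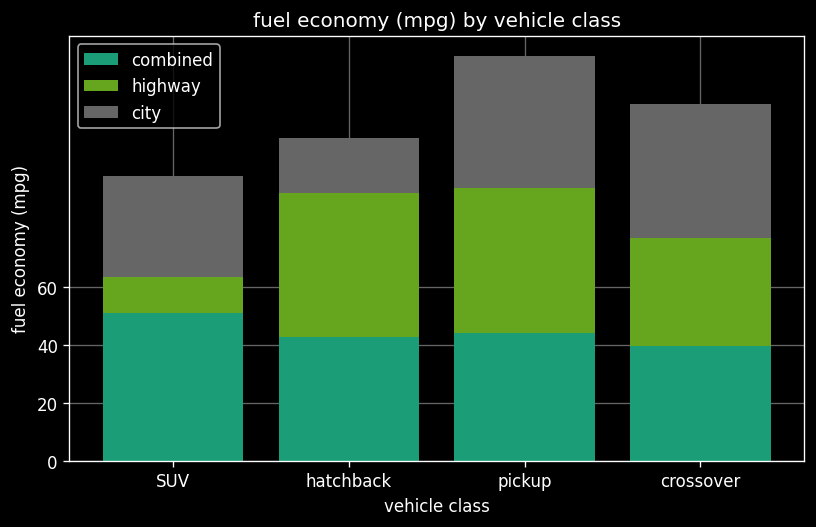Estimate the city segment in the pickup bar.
city top ≈ 140, bottom ≈ 100; segment ≈ 40.

≈ 40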